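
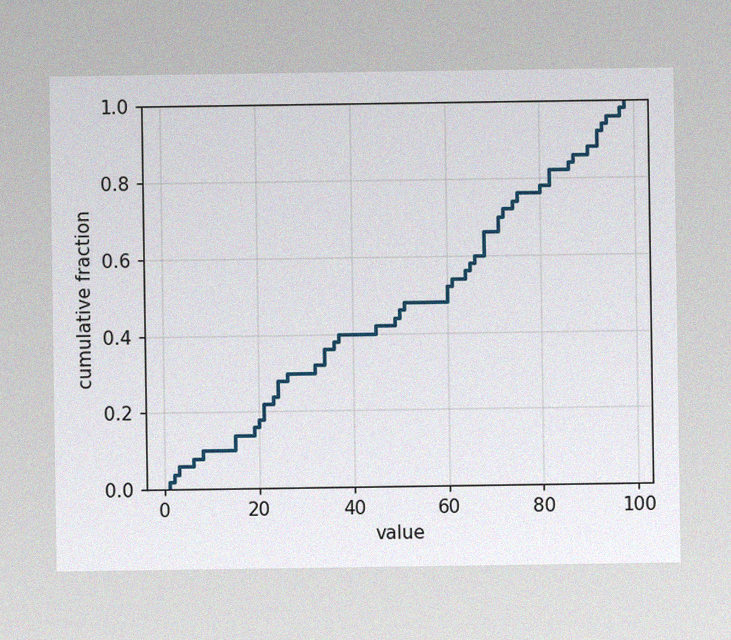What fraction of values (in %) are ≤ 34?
The image has some photo noise and uneven lighting. At x=34 the ECDF step is at 36%.

36%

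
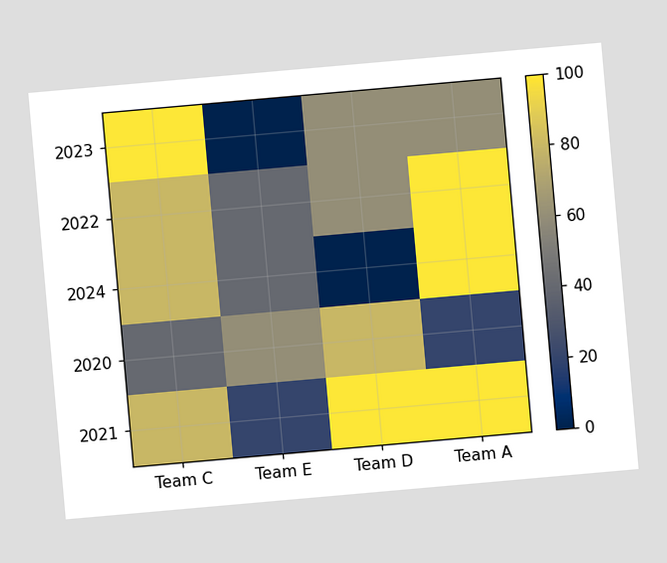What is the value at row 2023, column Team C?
100

The chart is tilted about 5° counter-clockwise. Matching cell (2023, Team C) against the colorbar gives 100.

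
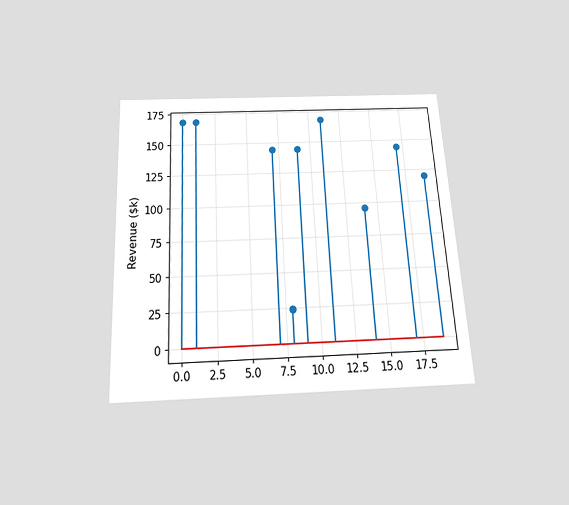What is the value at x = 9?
$144k

The chart is tilted about 3° counter-clockwise and viewed slightly from below. The stem at x=9 reaches $144k.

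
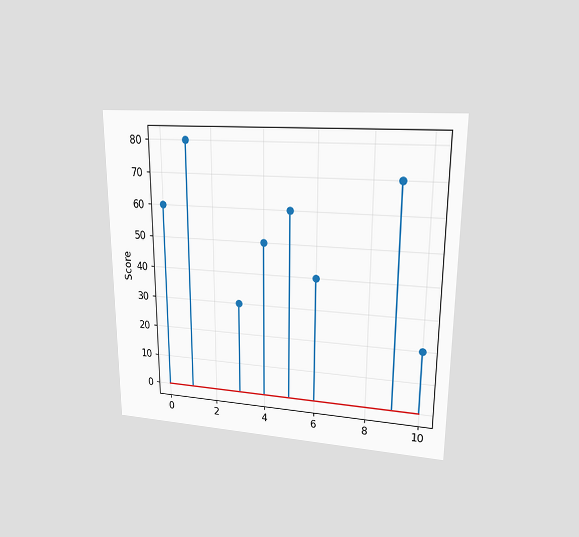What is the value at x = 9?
70

The chart is viewed at a slight angle. The stem at x=9 reaches 70.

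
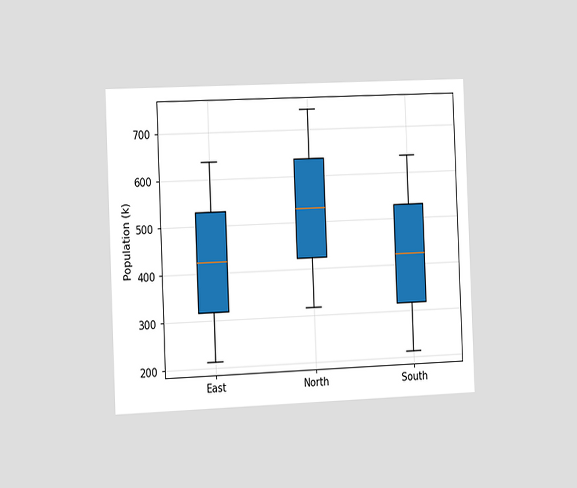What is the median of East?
424k

The chart is tilted about 2° counter-clockwise and viewed slightly from the left. The median line in the East box sits at 424k.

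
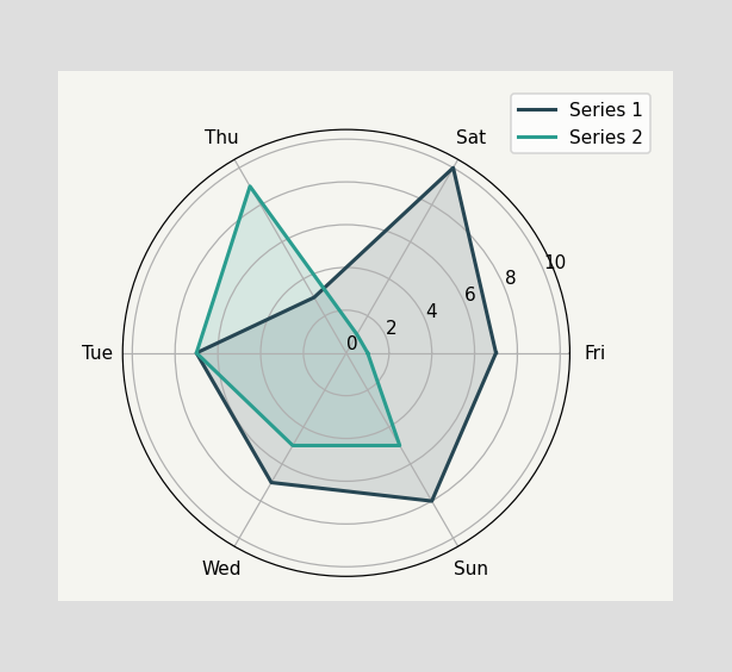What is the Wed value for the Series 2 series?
5

On the Wed axis, Series 2 reaches 5.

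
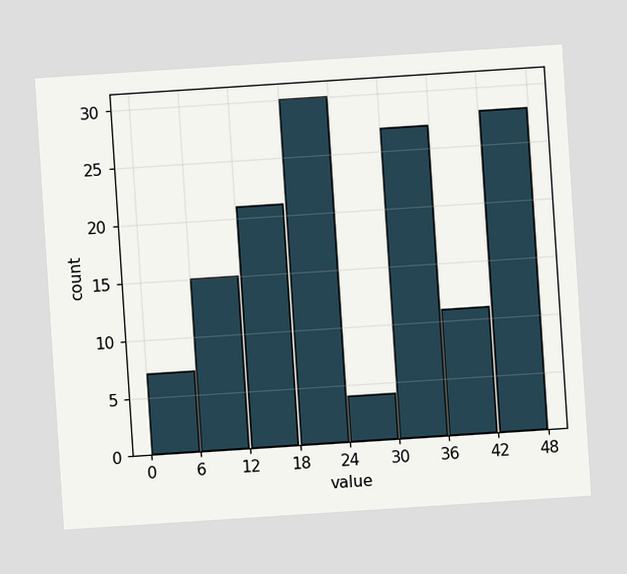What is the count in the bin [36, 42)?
11

The chart is tilted about 4° counter-clockwise. The [36, 42) bin has height 11.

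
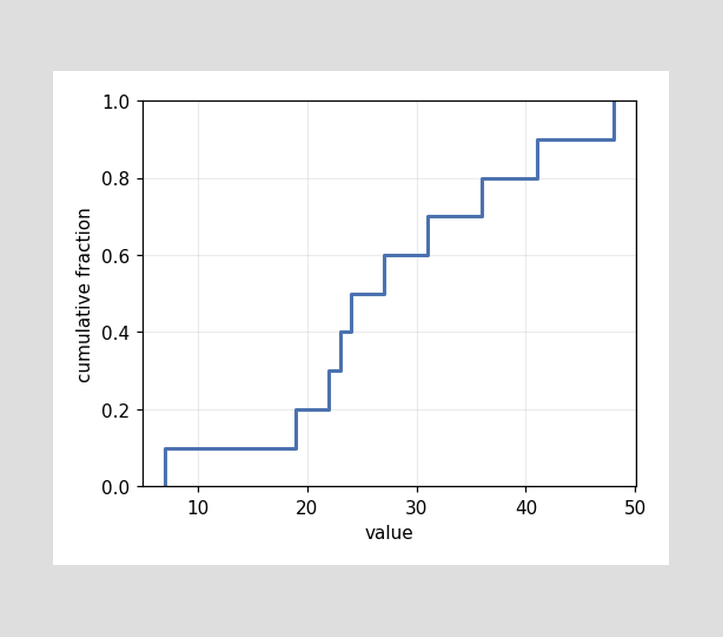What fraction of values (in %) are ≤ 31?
70%

At x=31 the ECDF step is at 70%.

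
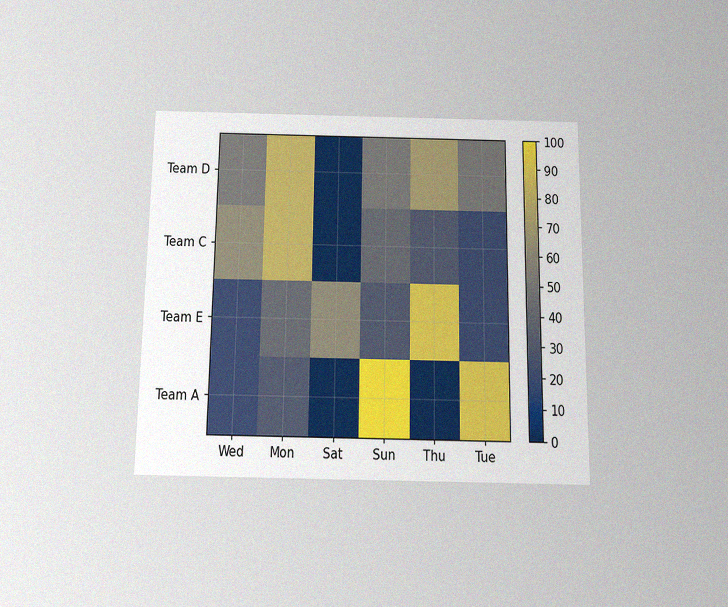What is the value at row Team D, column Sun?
The chart is viewed slightly from below, with some photo noise. Matching cell (Team D, Sun) against the colorbar gives 50.

50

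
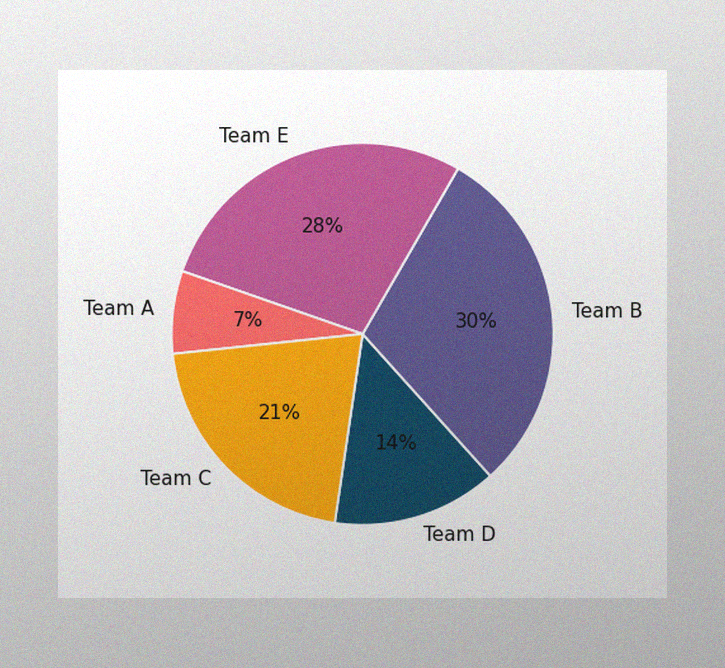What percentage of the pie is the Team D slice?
The image has some photo noise and uneven lighting. The Team D slice takes up 14% of the pie.

14%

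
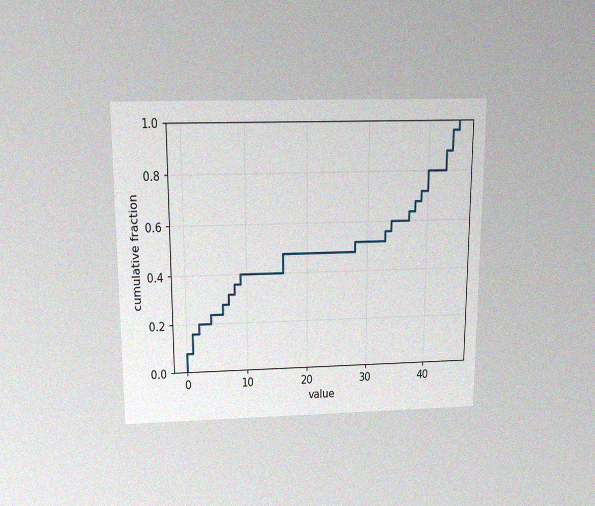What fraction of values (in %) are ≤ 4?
24%

The chart is viewed slightly from above, with some photo noise. At x=4 the ECDF step is at 24%.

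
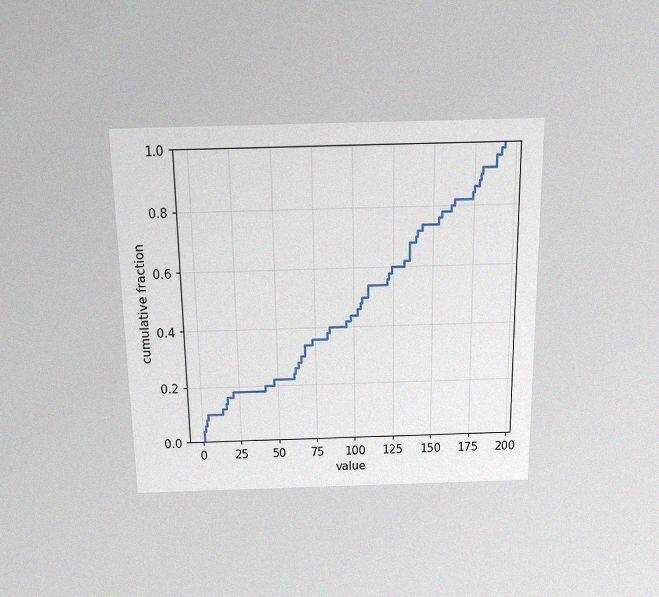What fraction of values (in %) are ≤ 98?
The chart is viewed slightly from above, with some photo noise. At x=98 the ECDF step is at 44%.

44%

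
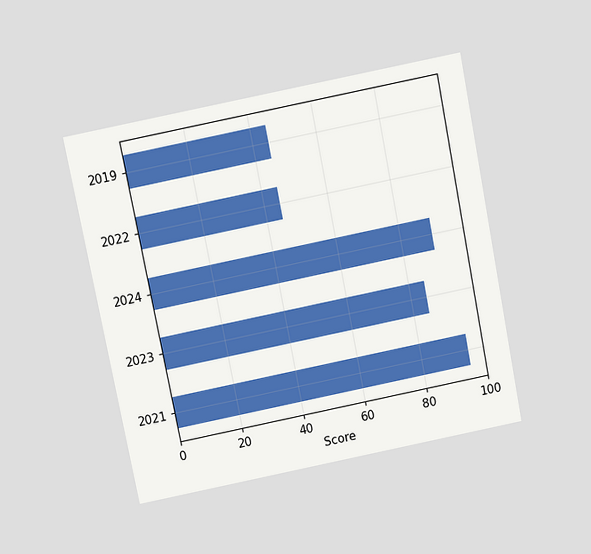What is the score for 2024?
The chart is tilted about 11° counter-clockwise and viewed slightly from above. Reading along the chart's x-axis, the 2024 bar reaches 90.

90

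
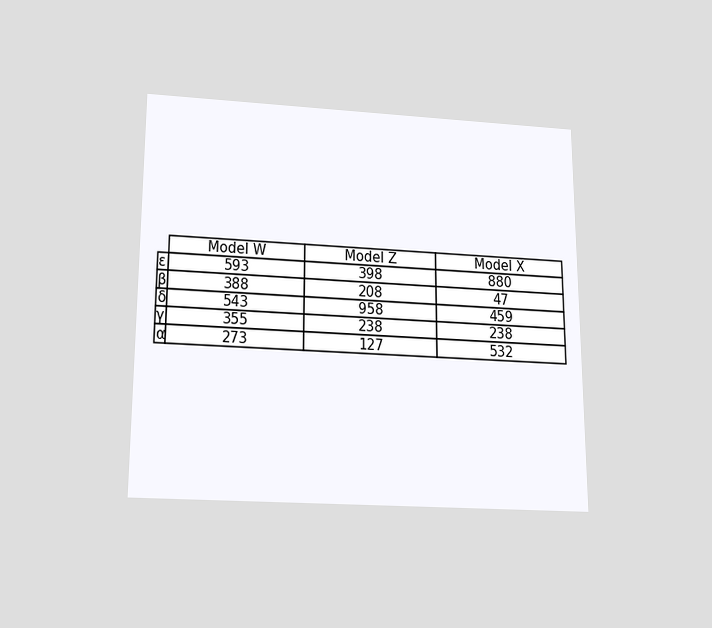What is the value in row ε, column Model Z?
398

The chart is viewed slightly from below. The (ε, Model Z) cell reads 398.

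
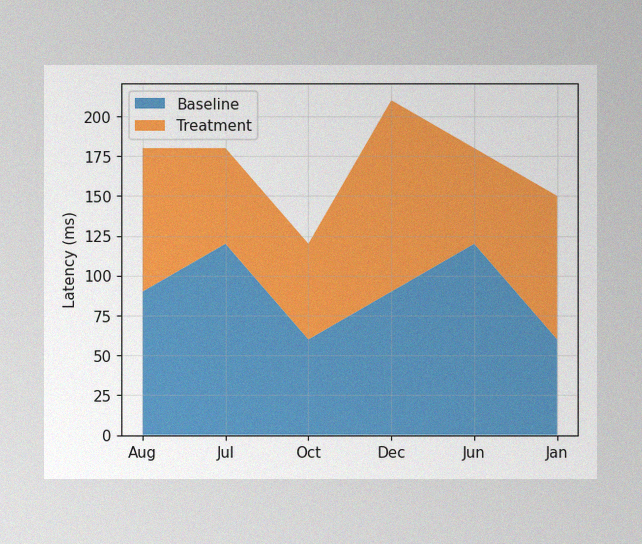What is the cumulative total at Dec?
210ms

The image has some photo noise and uneven lighting. The stacked total at Dec reaches 210ms.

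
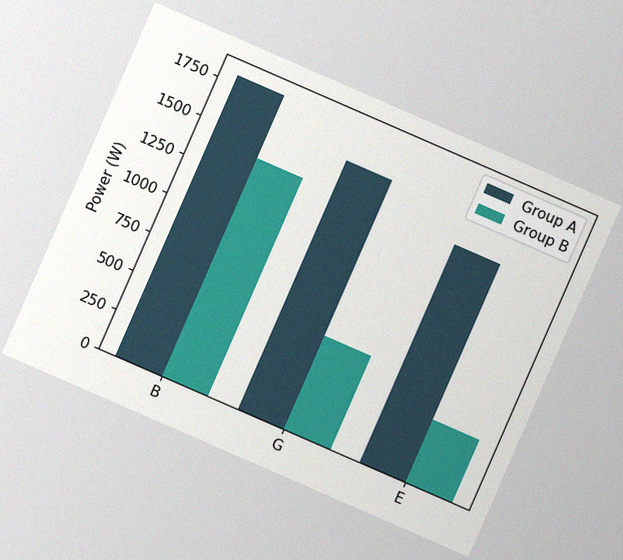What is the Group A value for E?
1400W

The chart is tilted about 24° clockwise, with some photo noise. The Group A bar at E reaches 1400W on the y-axis.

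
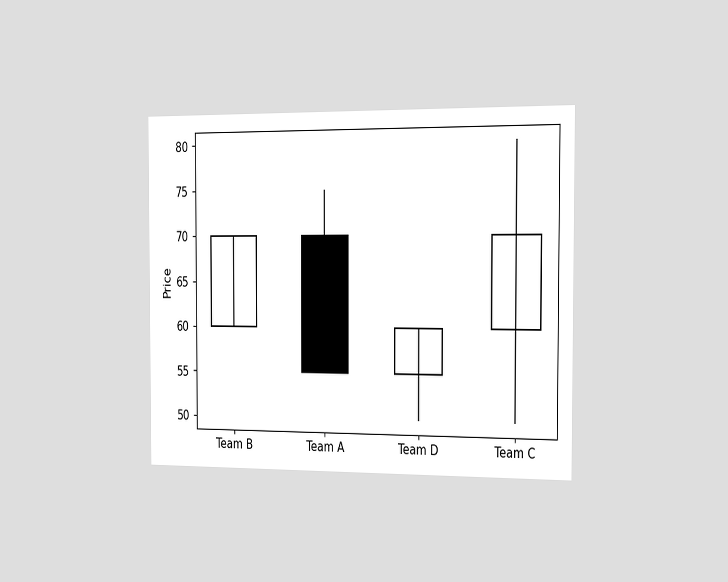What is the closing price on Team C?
70

The chart is viewed slightly from the right. The Team C candle closes at 70.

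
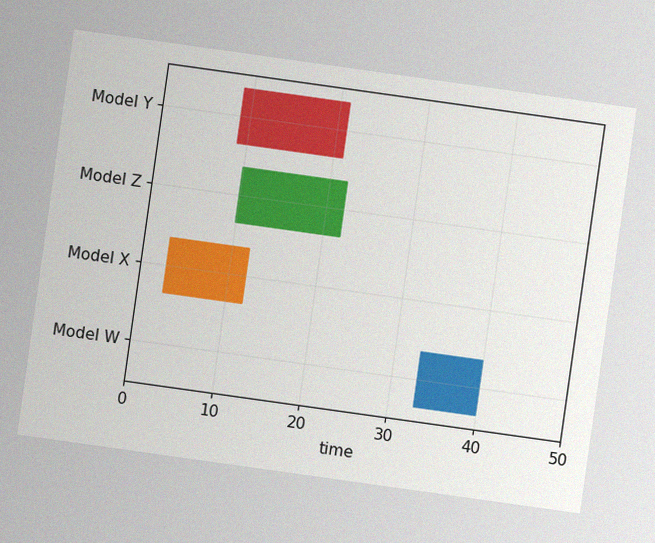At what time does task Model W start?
The chart is tilted about 8° clockwise, with some photo noise. The Model W bar begins at t=33.

33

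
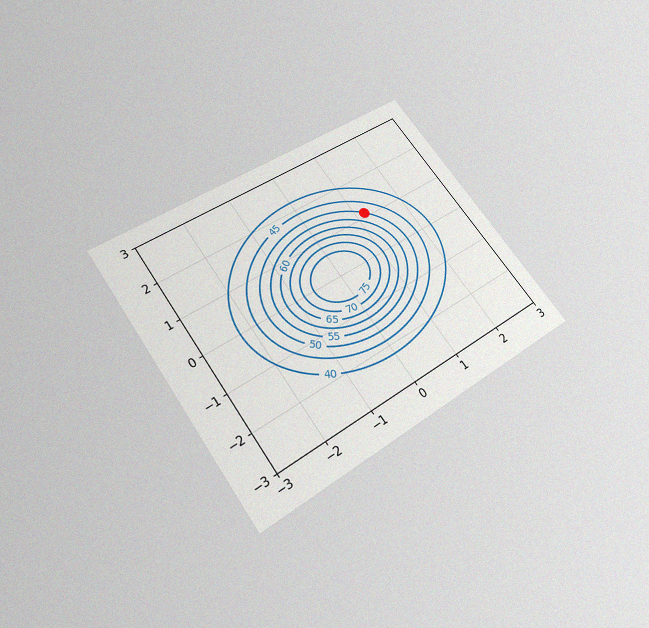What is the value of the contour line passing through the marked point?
The chart is tilted about 35° counter-clockwise and viewed slightly from below, with some photo noise. The marked point sits on the contour labelled 50.

50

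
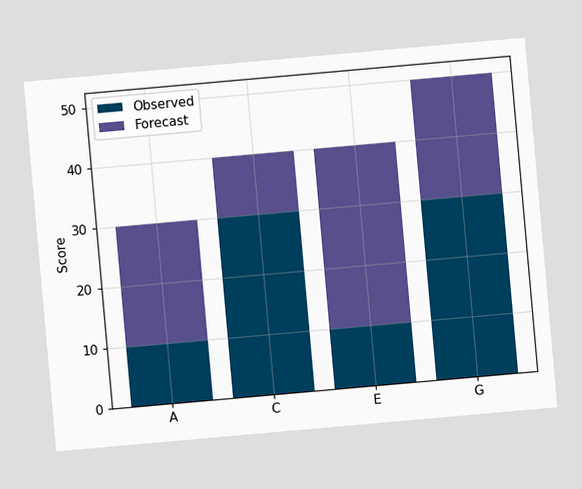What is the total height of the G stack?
50

The chart is tilted about 5° counter-clockwise. The G stack's top reaches 50 on the y-axis.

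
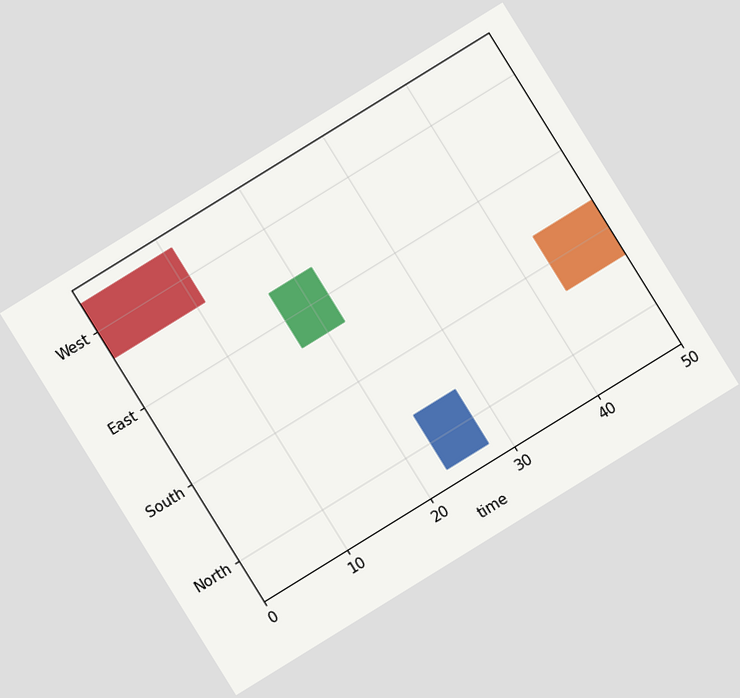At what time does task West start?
0

The chart is tilted about 32° counter-clockwise. The West bar begins at t=0.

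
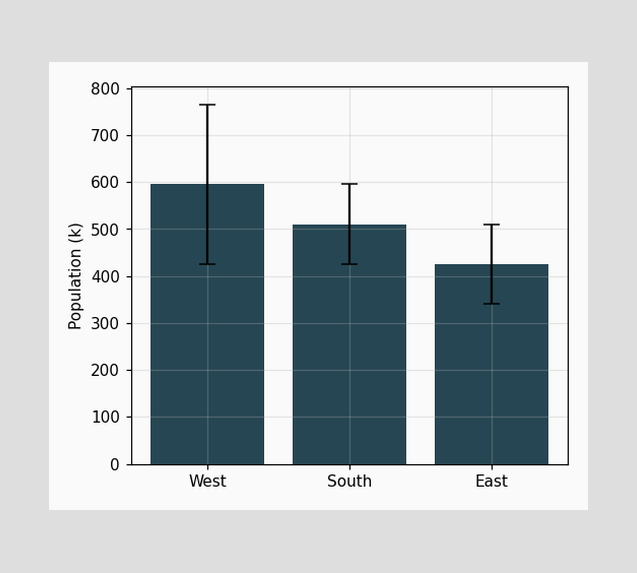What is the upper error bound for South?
The South bar's upper whisker reaches 595k.

595k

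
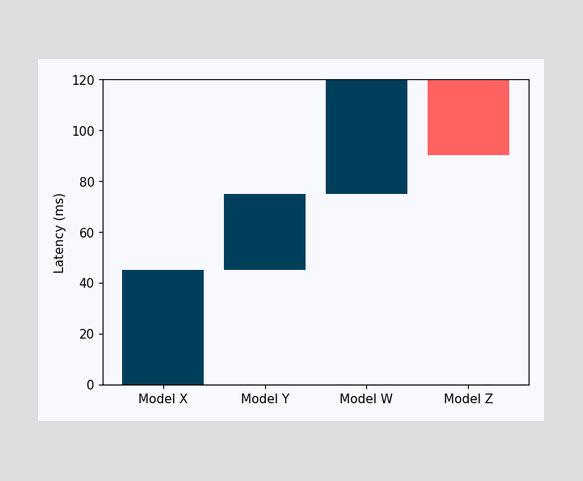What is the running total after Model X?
After Model X the running total reaches 45ms.

45ms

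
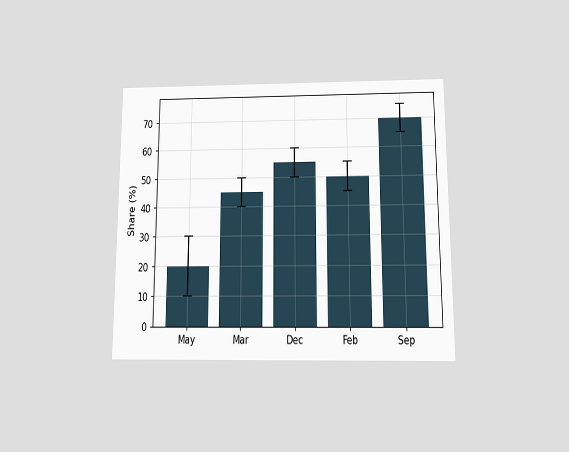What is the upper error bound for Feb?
The chart is viewed slightly from below. The Feb bar's upper whisker reaches 55%.

55%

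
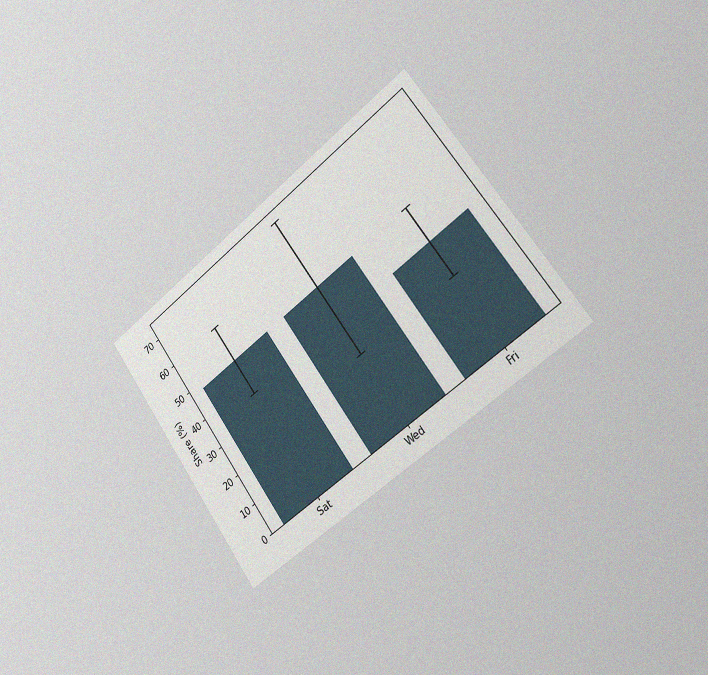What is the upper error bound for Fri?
48%

The chart is tilted about 36° counter-clockwise and viewed slightly from the right, with some photo noise. The Fri bar's upper whisker reaches 48%.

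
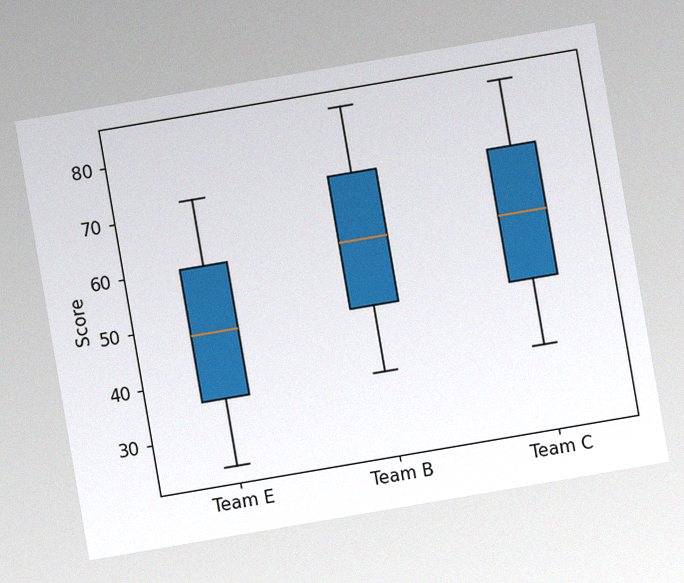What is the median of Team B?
60

The chart is tilted about 10° counter-clockwise, with some photo noise. The median line in the Team B box sits at 60.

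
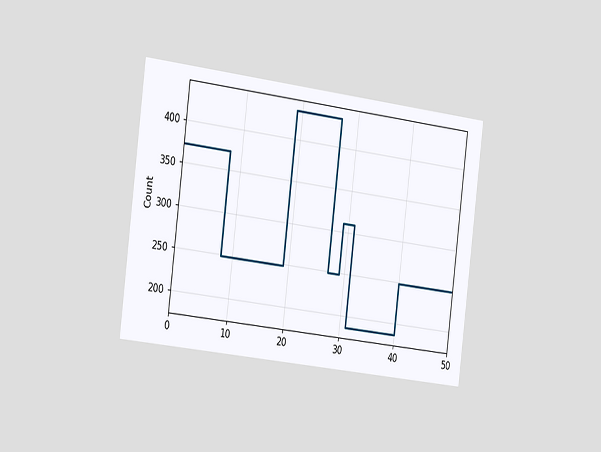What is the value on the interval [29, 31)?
The chart is tilted about 7° clockwise and viewed slightly from the left. On [29, 31) the step sits at 310.

310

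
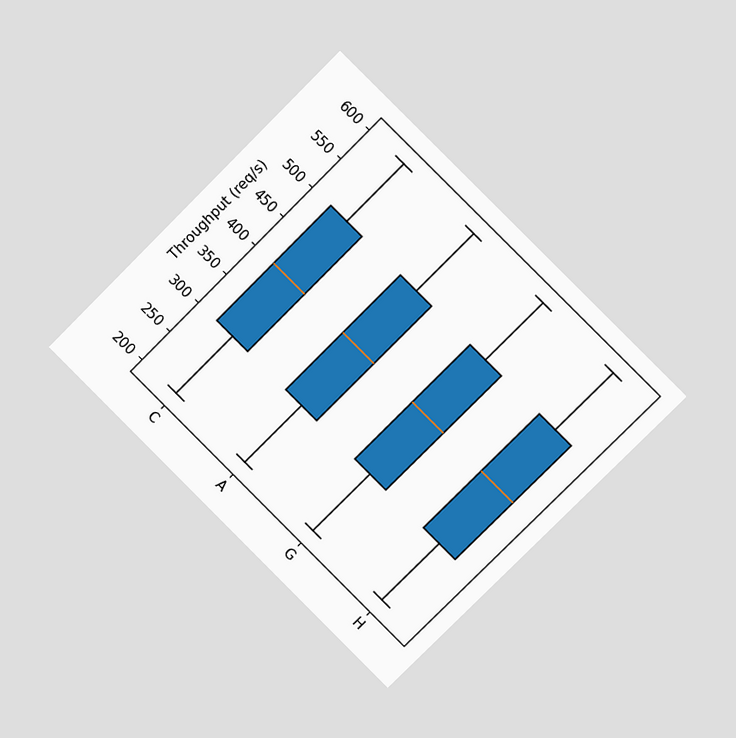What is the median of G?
400req/s

The chart is tilted about 45° clockwise and viewed at a slight angle. The median line in the G box sits at 400req/s.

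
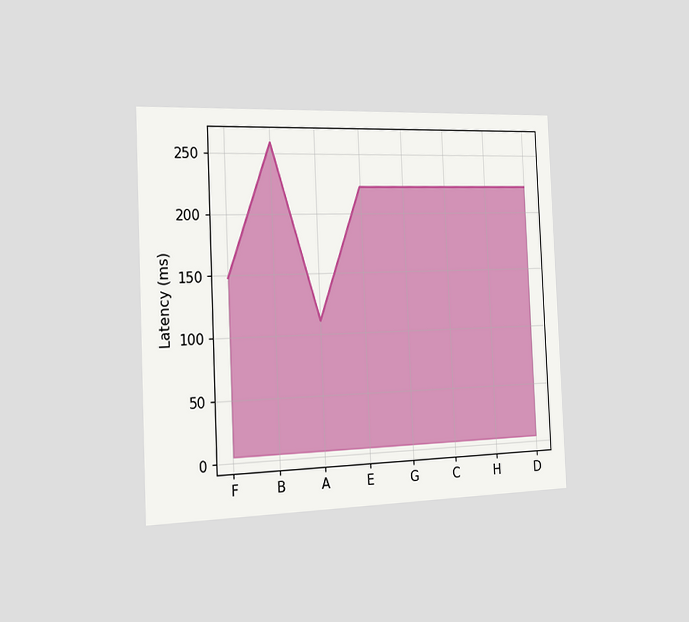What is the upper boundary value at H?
The chart is tilted about 2° counter-clockwise and viewed slightly from the left. At H the upper boundary is at 222ms.

222ms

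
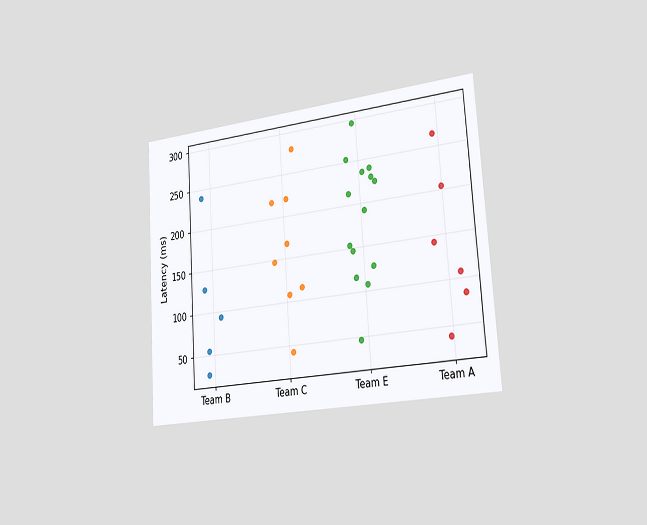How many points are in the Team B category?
5

The chart is tilted about 4° counter-clockwise and viewed slightly from the right. Counting the markers in the Team B column gives 5.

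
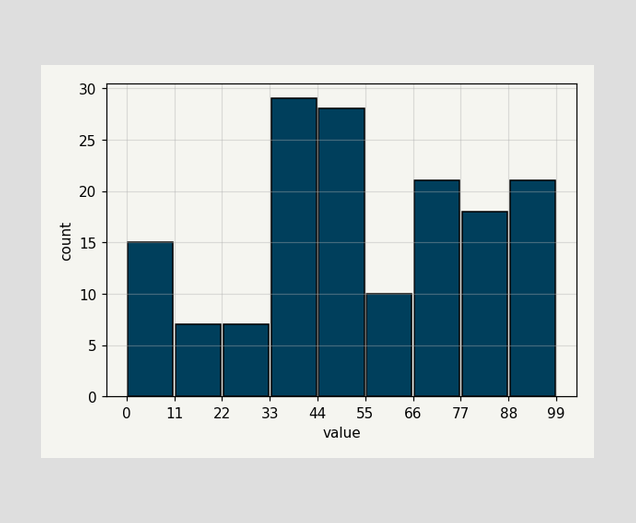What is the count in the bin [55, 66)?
10

The [55, 66) bin has height 10.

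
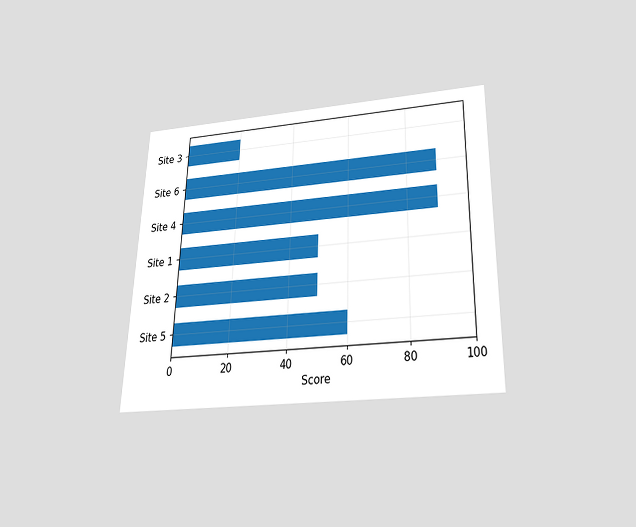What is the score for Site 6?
The chart is viewed slightly from below. Reading along the chart's x-axis, the Site 6 bar reaches 90.

90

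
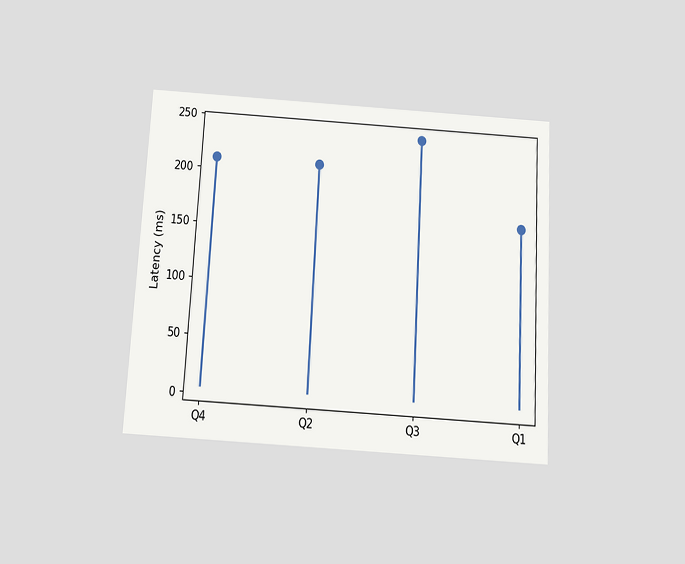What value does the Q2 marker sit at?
The chart is tilted about 3° clockwise and viewed slightly from below. The Q2 marker sits at 210ms.

210ms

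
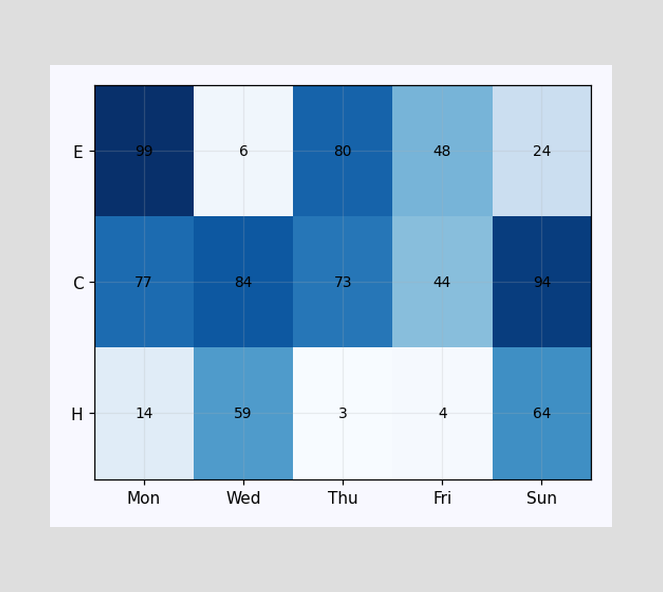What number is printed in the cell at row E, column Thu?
The (E, Thu) cell reads 80.

80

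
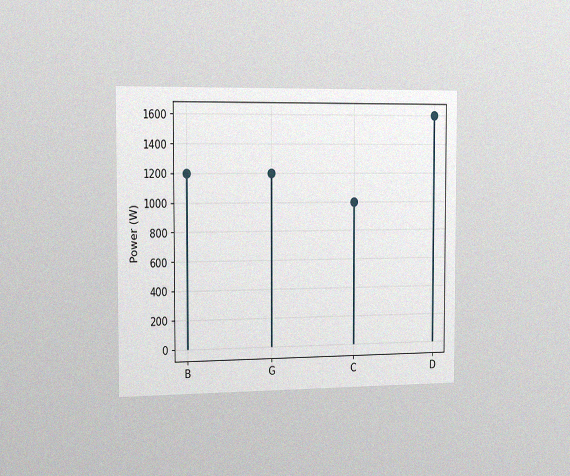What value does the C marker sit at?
1000W

The chart is viewed slightly from the left, with some photo noise. The C marker sits at 1000W.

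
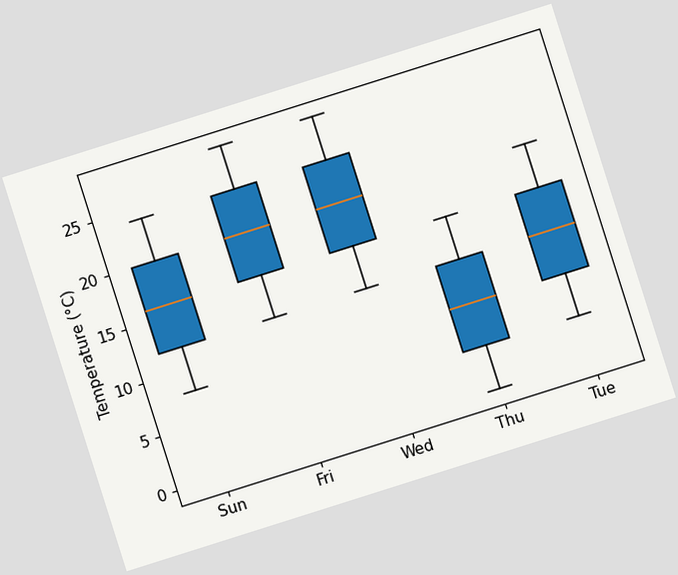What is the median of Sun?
The chart is tilted about 18° counter-clockwise. The median line in the Sun box sits at 16°C.

16°C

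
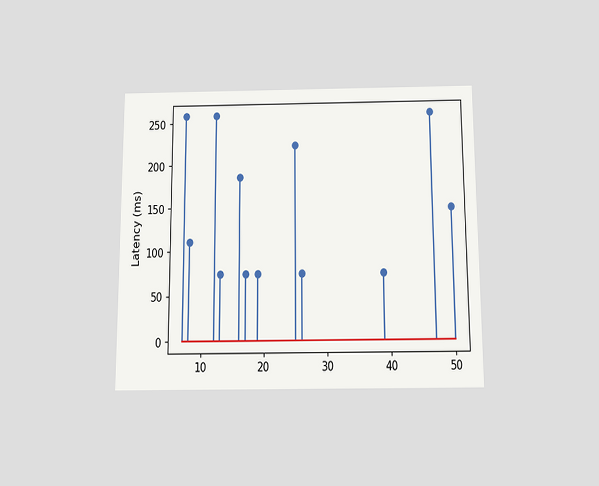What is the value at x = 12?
259ms

The chart is viewed slightly from below. The stem at x=12 reaches 259ms.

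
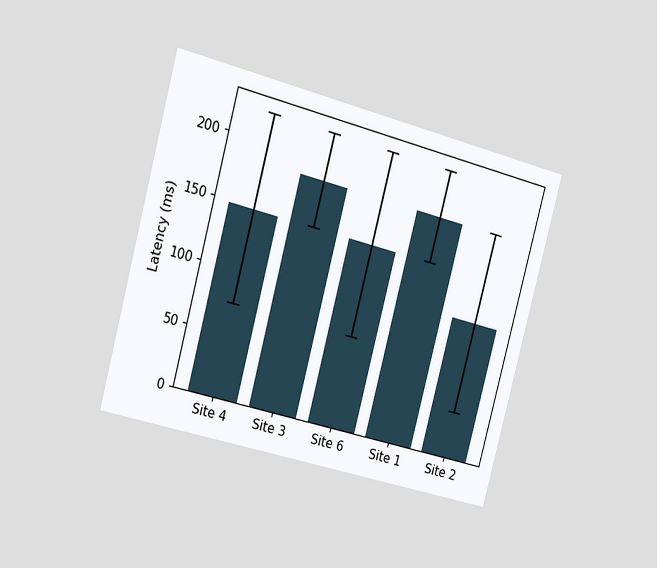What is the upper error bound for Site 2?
185ms

The chart is tilted about 15° clockwise and viewed slightly from the left. The Site 2 bar's upper whisker reaches 185ms.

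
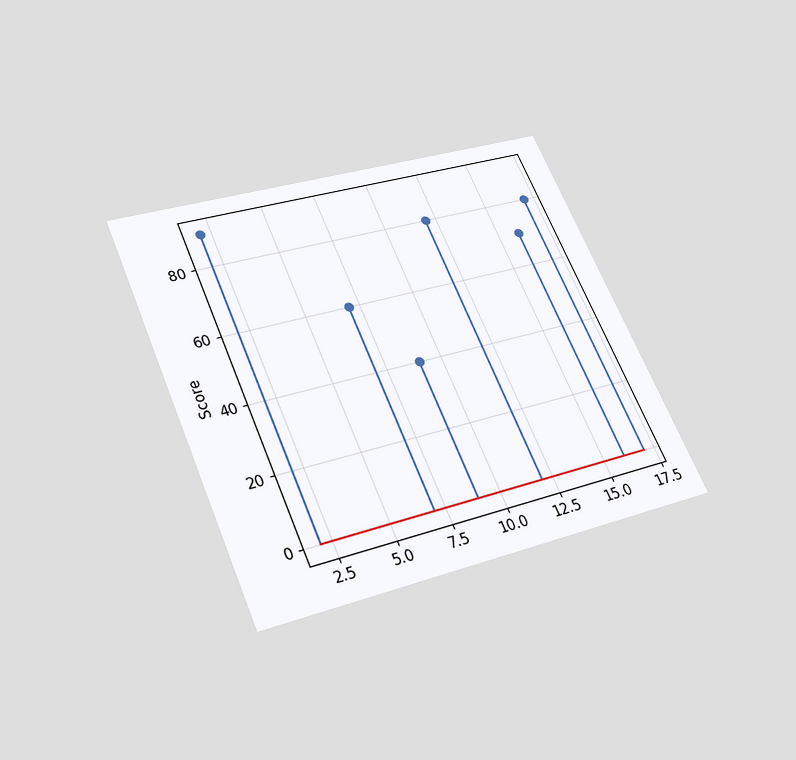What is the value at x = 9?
40

The chart is tilted about 23° counter-clockwise and viewed slightly from below. The stem at x=9 reaches 40.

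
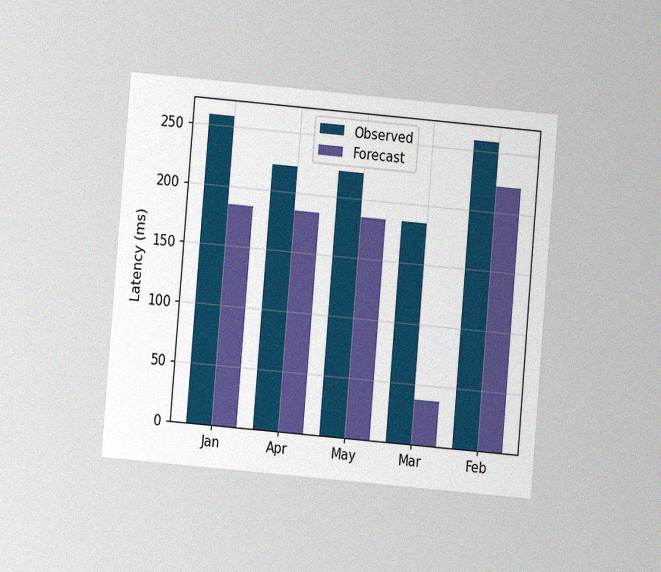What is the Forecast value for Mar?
The chart is tilted about 5° clockwise and viewed at a slight angle, with some photo noise. The Forecast bar at Mar reaches 37ms on the y-axis.

37ms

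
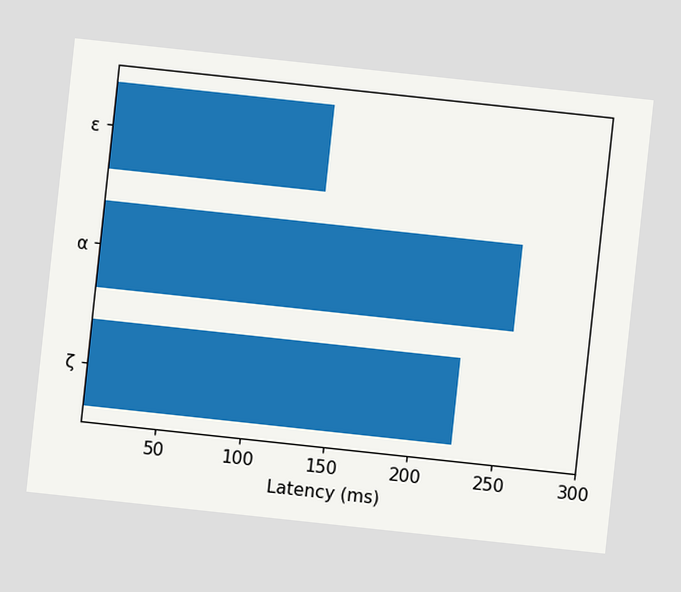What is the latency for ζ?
The chart is tilted about 6° clockwise. Reading along the chart's x-axis, the ζ bar reaches 225ms.

225ms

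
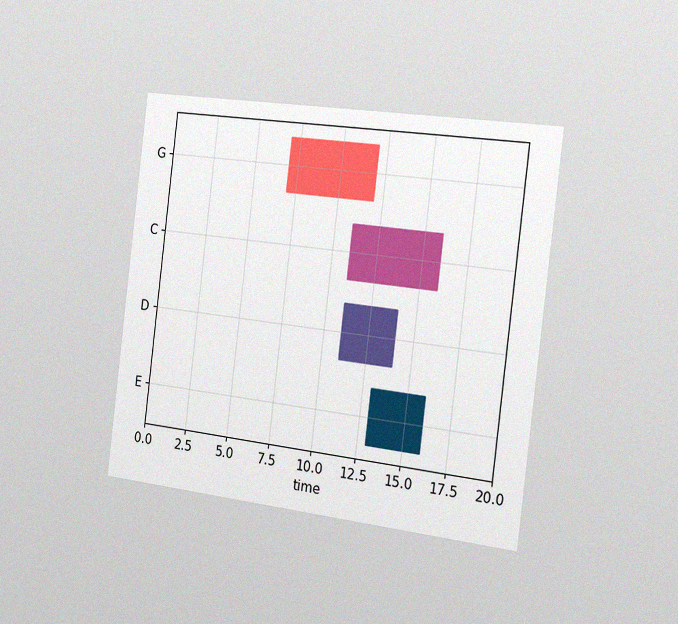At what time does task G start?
7

The chart is tilted about 7° clockwise and viewed slightly from the right, with some photo noise. The G bar begins at t=7.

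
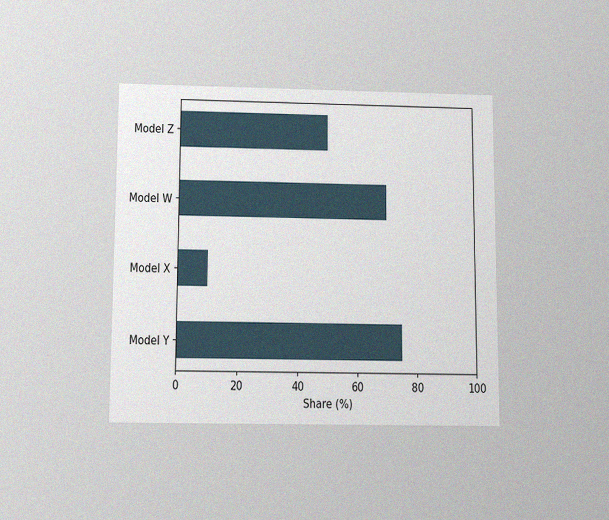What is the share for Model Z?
The chart is viewed slightly from below, with some photo noise. Reading along the chart's x-axis, the Model Z bar reaches 50%.

50%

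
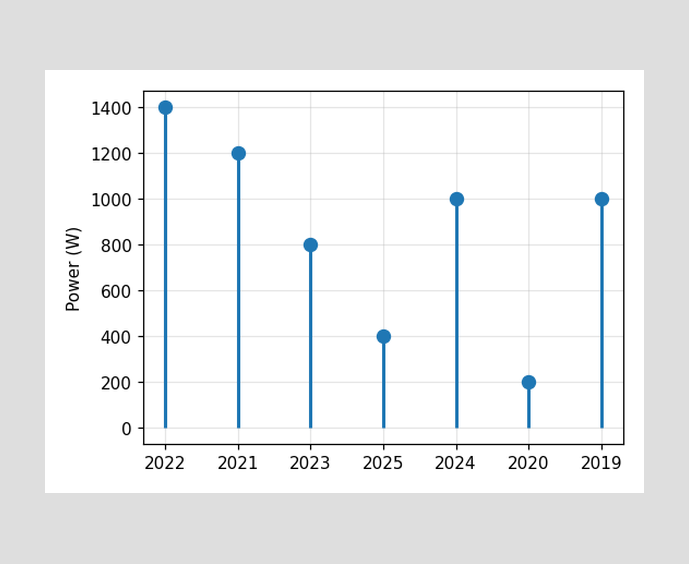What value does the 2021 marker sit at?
The 2021 marker sits at 1200W.

1200W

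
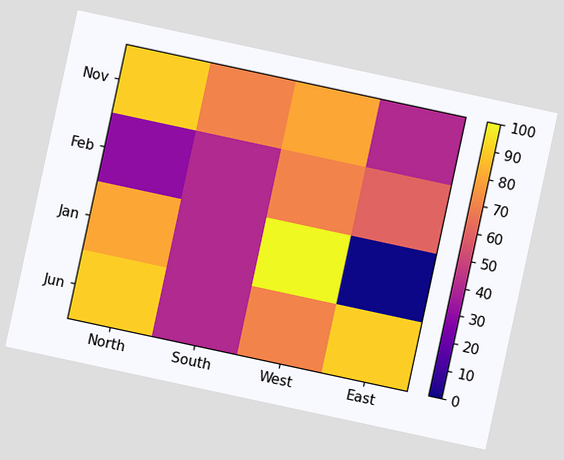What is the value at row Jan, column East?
The chart is tilted about 12° clockwise. Matching cell (Jan, East) against the colorbar gives 0.

0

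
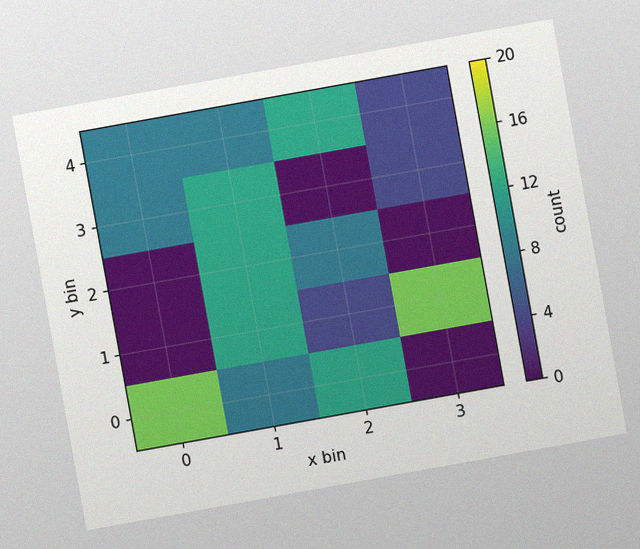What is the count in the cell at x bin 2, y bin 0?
The chart is tilted about 10° counter-clockwise, with some photo noise. Matching the cell (2, 0) against the colorbar gives 12.

12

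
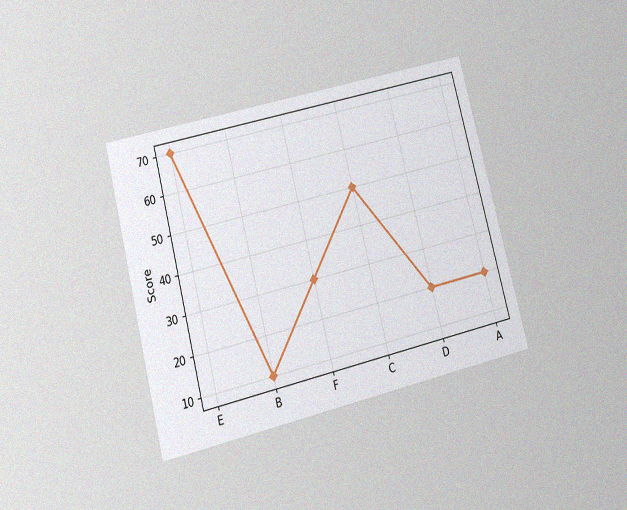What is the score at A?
20

The chart is tilted about 14° counter-clockwise and viewed slightly from below, with some photo noise. At A, the line is at 20.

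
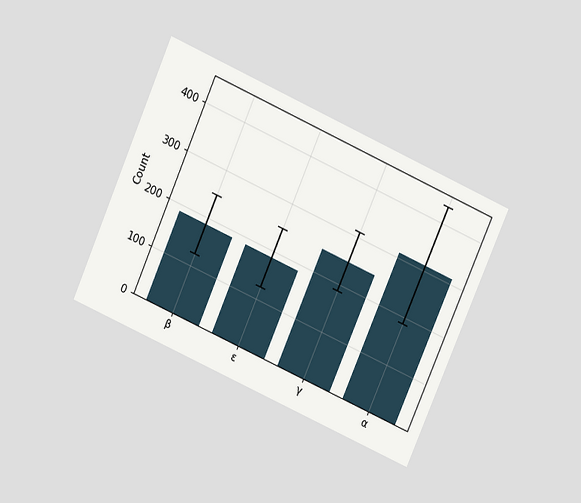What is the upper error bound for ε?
The chart is tilted about 24° clockwise and viewed slightly from above. The ε bar's upper whisker reaches 248.

248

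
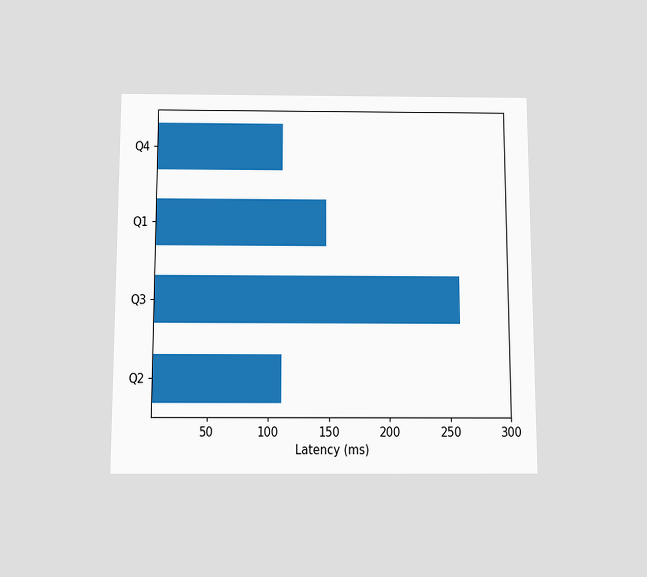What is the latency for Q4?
111ms

The chart is viewed slightly from below. Reading along the chart's x-axis, the Q4 bar reaches 111ms.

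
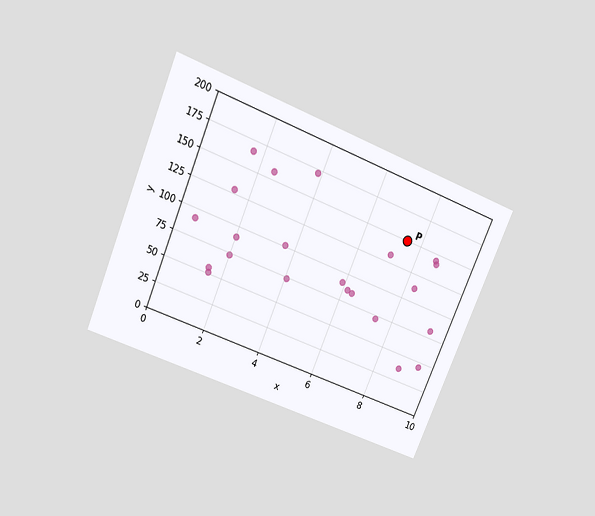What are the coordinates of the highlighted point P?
The chart is tilted about 22° clockwise and viewed slightly from above. Following the gridlines from P to each axis, P sits at (7.5, 150).

(7.5, 150)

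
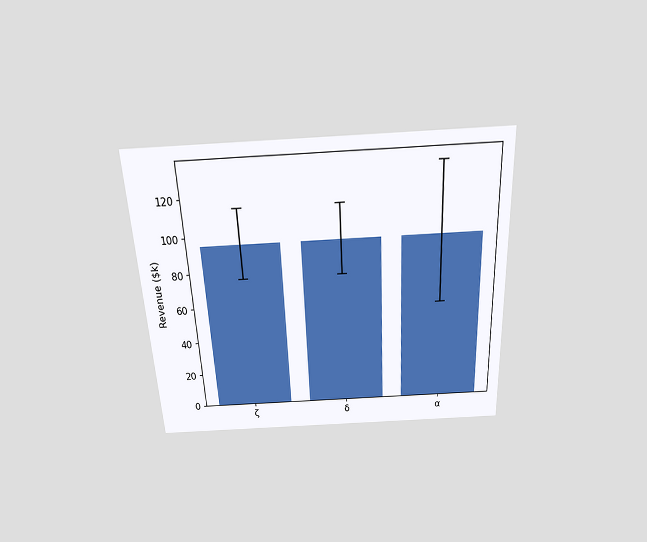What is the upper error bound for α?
The chart is tilted about 3° counter-clockwise and viewed slightly from above. The α bar's upper whisker reaches $133k.

$133k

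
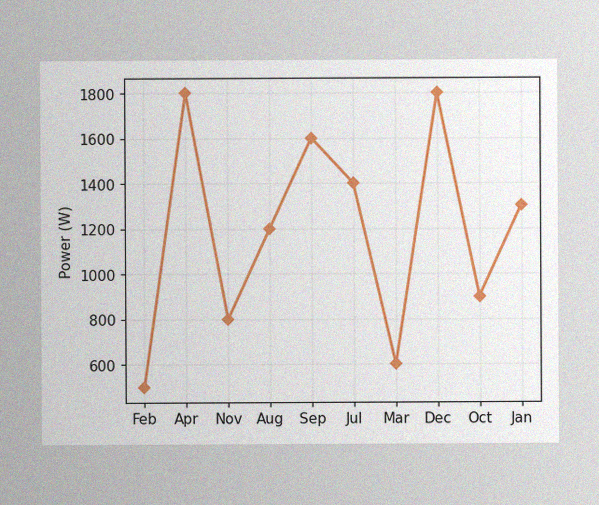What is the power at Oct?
900W

The image has some photo noise and uneven lighting. At Oct, the line is at 900W.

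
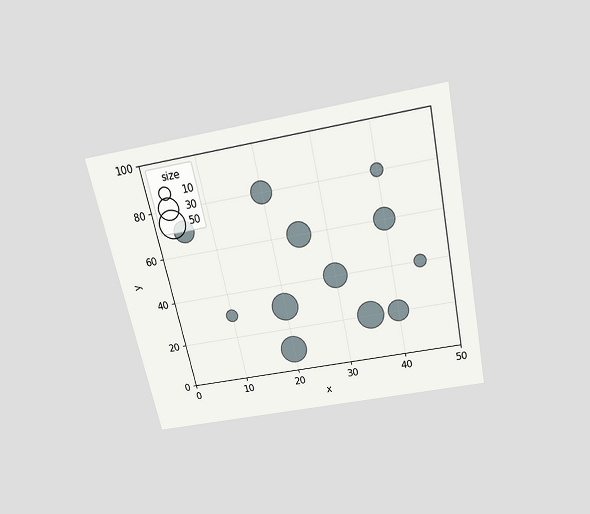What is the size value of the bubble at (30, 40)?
40

The chart is tilted about 12° counter-clockwise and viewed slightly from above. Matching the bubble at (30, 40) against the size legend gives 40.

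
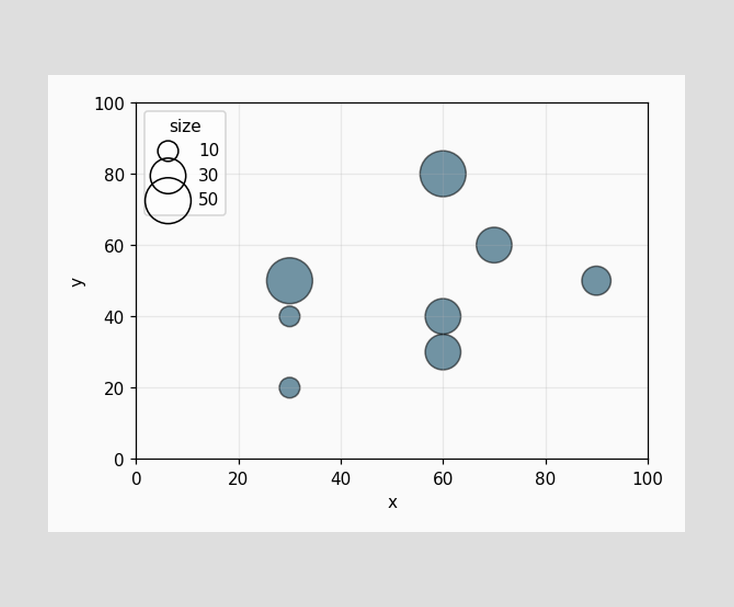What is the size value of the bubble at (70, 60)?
30

Matching the bubble at (70, 60) against the size legend gives 30.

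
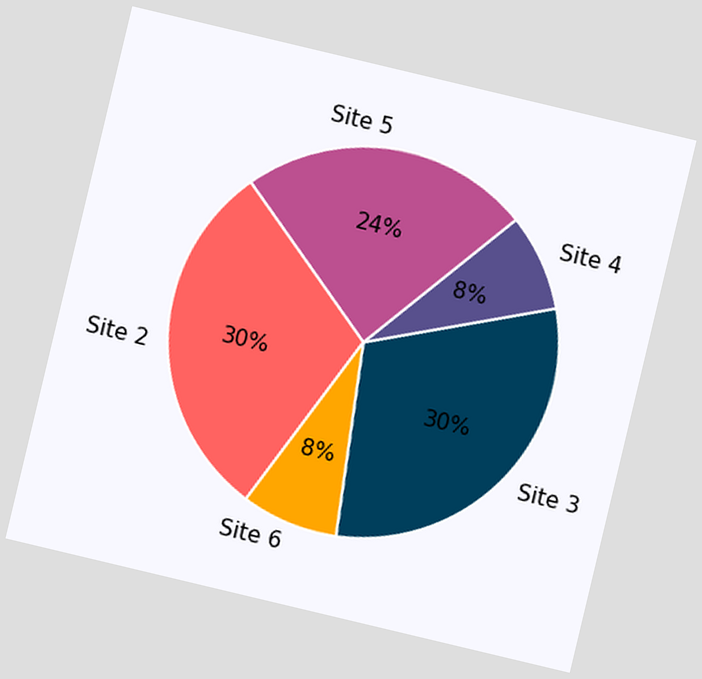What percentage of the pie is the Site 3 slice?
30%

The chart is tilted about 13° clockwise. The Site 3 slice takes up 30% of the pie.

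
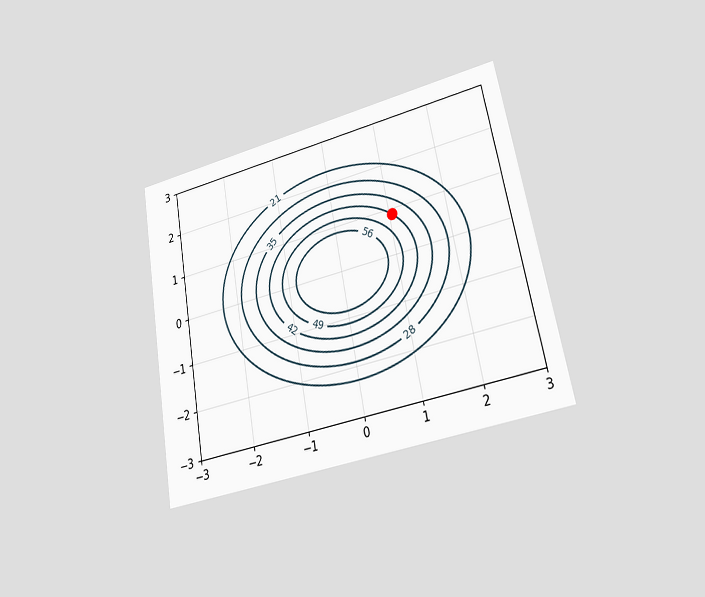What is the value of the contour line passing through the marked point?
The chart is tilted about 10° counter-clockwise and viewed at a slight angle. The marked point sits on the contour labelled 42.

42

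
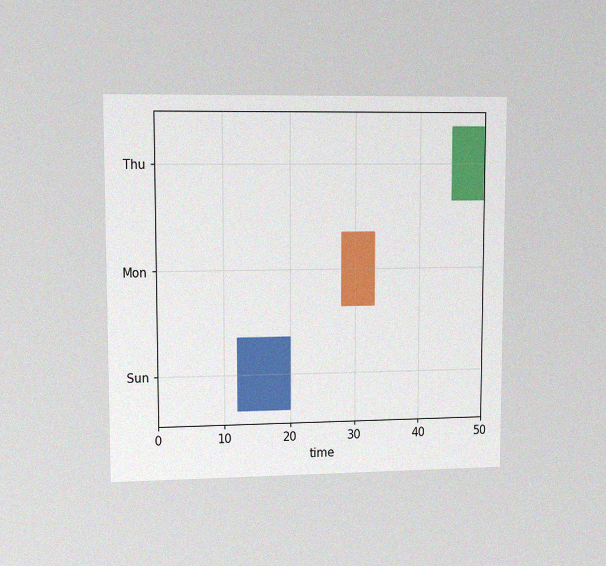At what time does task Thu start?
45

The chart is viewed at a slight angle, with some photo noise. The Thu bar begins at t=45.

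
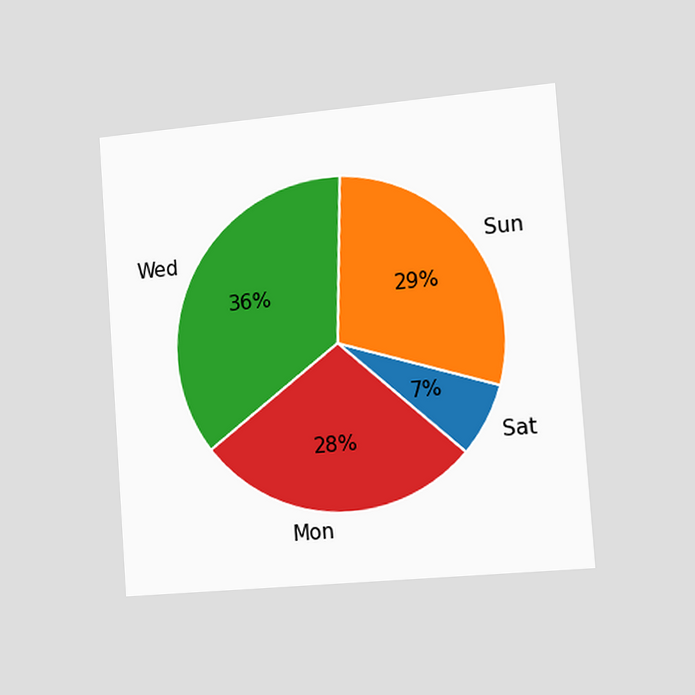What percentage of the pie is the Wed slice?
The chart is tilted about 4° counter-clockwise and viewed slightly from the right. The Wed slice takes up 36% of the pie.

36%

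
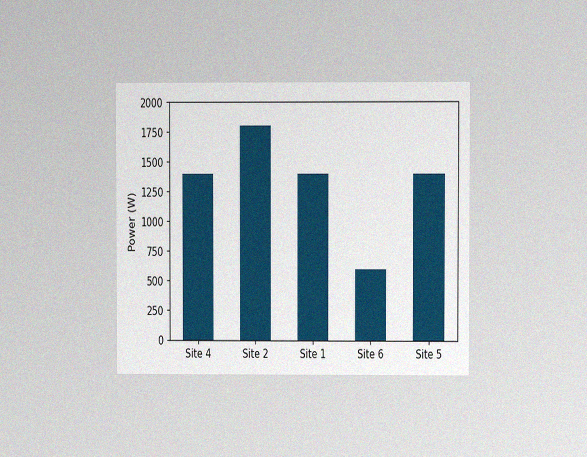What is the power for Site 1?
1400W

The chart is viewed at a slight angle, with some photo noise. Reading along the chart's y-axis, the Site 1 bar reaches 1400W.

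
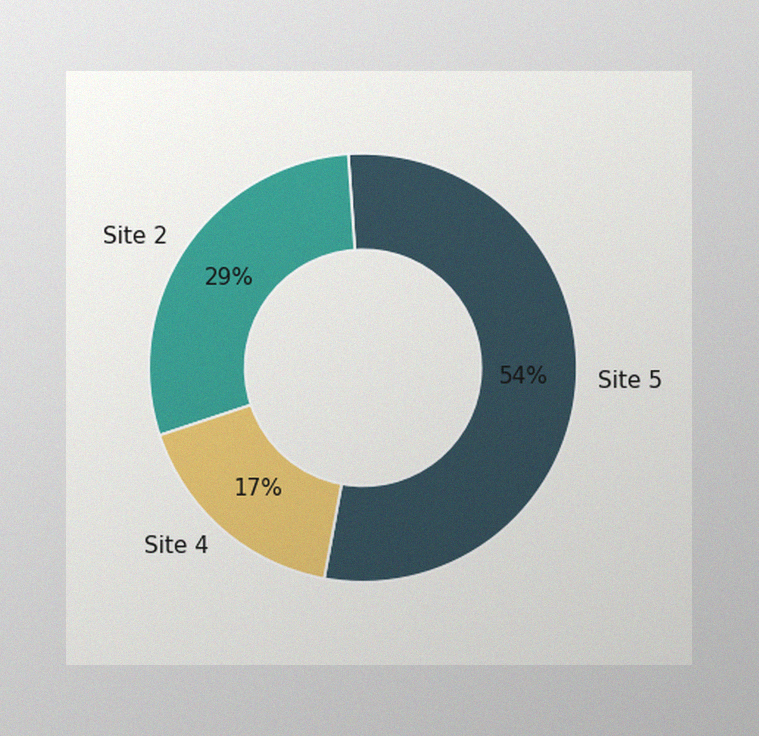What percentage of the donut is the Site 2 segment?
The image has some photo noise and uneven lighting. The Site 2 segment takes up 29% of the ring.

29%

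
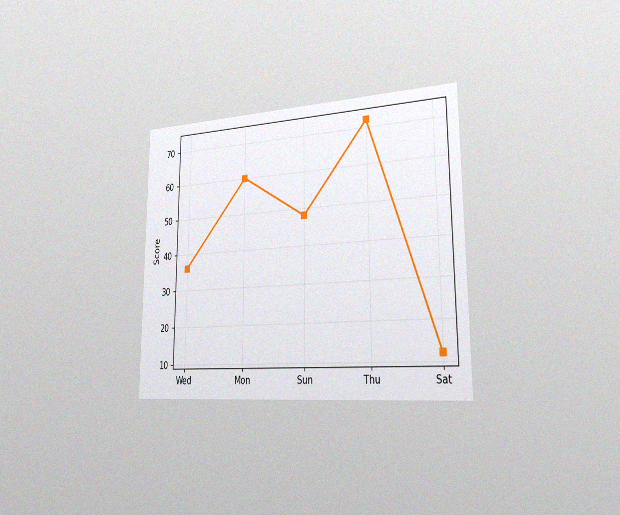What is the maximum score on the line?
The chart is viewed slightly from the right, with some photo noise. The highest point is at Thu, and reading across to the y-axis gives 72.

72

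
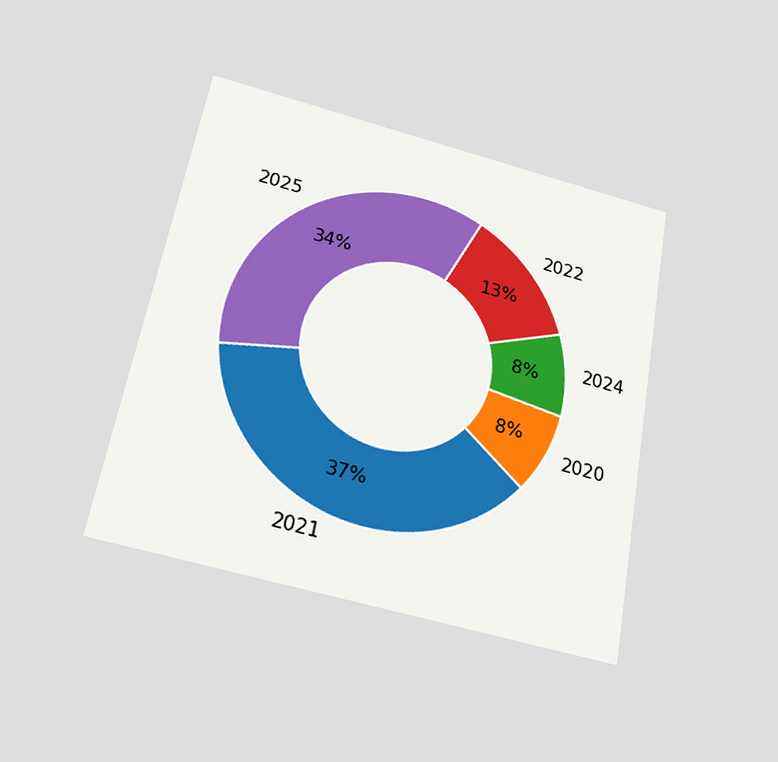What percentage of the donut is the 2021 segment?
The chart is tilted about 10° clockwise and viewed slightly from below. The 2021 segment takes up 37% of the ring.

37%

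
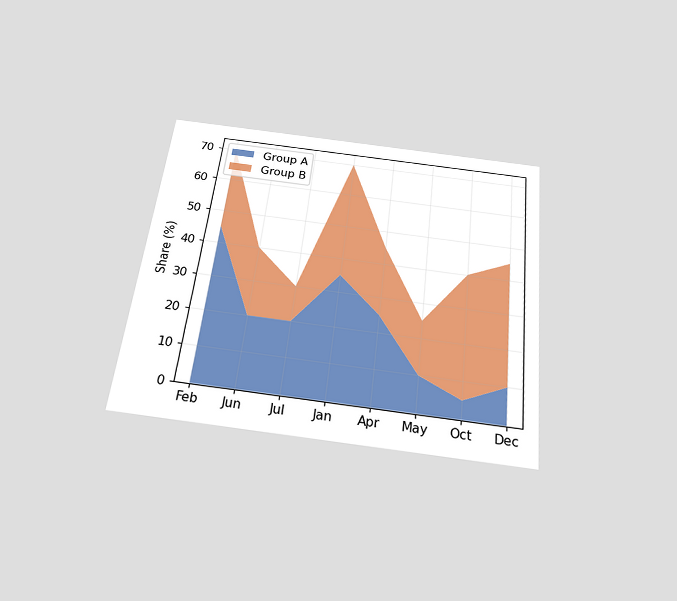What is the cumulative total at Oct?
40%

The chart is tilted about 6° clockwise and viewed slightly from below. The stacked total at Oct reaches 40%.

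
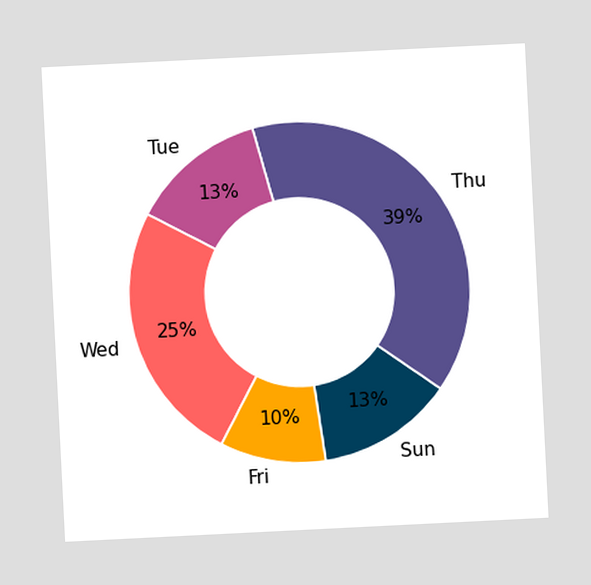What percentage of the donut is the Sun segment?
13%

The chart is tilted about 3° counter-clockwise. The Sun segment takes up 13% of the ring.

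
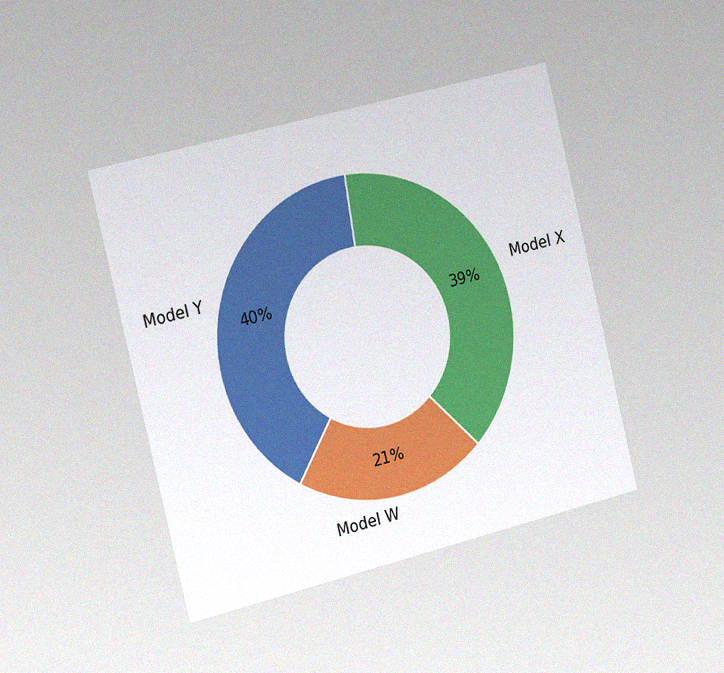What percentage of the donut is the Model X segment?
39%

The chart is tilted about 14° counter-clockwise and viewed slightly from the left, with some photo noise. The Model X segment takes up 39% of the ring.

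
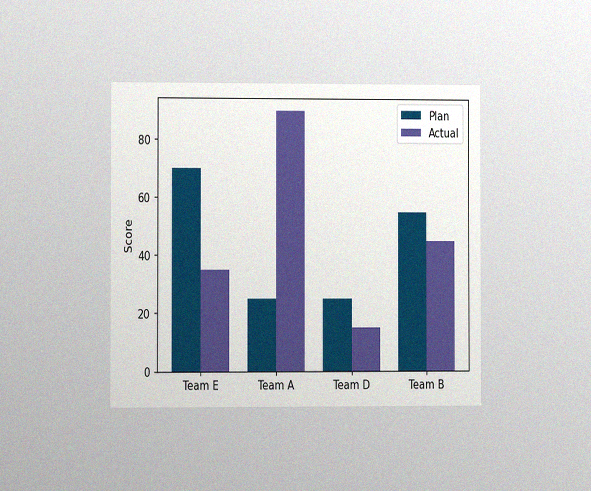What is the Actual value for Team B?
45

The chart is viewed slightly from the left, with some photo noise. The Actual bar at Team B reaches 45 on the y-axis.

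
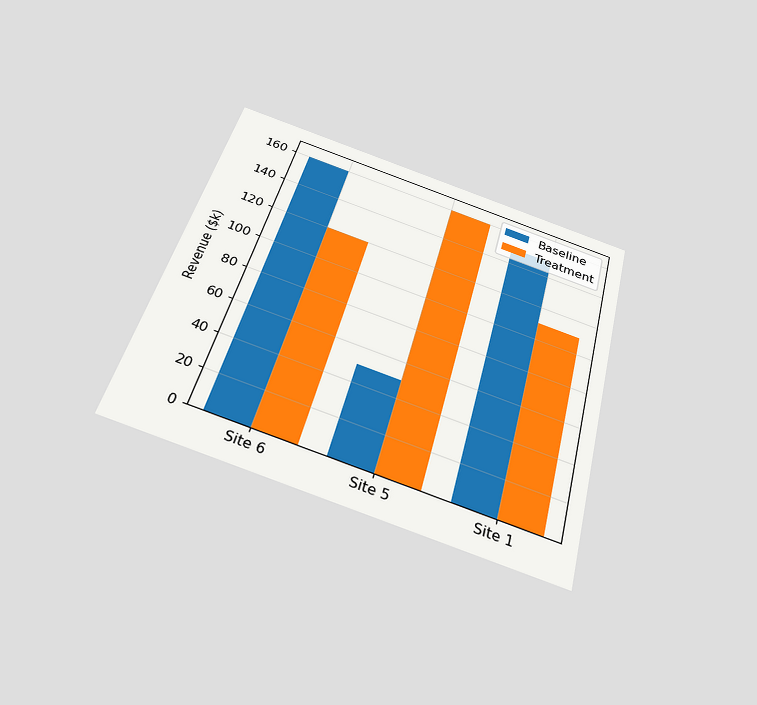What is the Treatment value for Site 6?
The chart is tilted about 15° clockwise and viewed slightly from below. The Treatment bar at Site 6 reaches $120k on the y-axis.

$120k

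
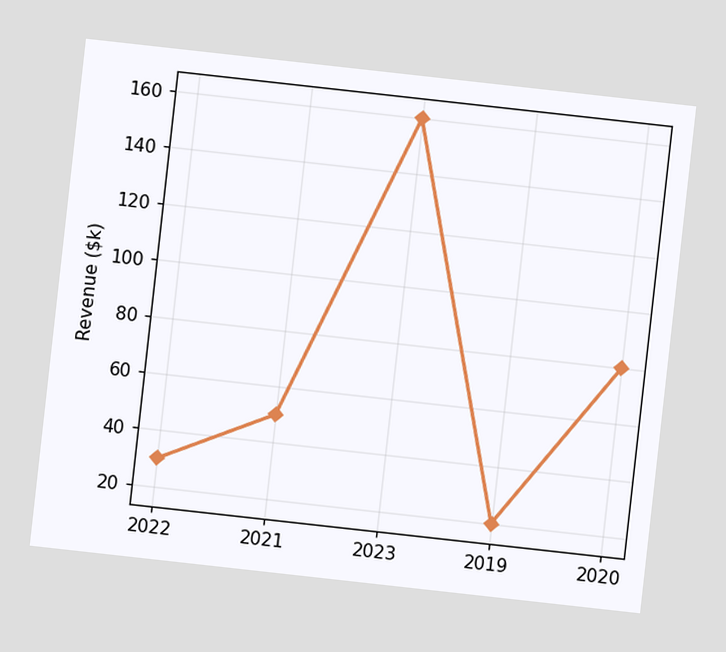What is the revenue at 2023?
The chart is tilted about 6° clockwise. At 2023, the line is at $160k.

$160k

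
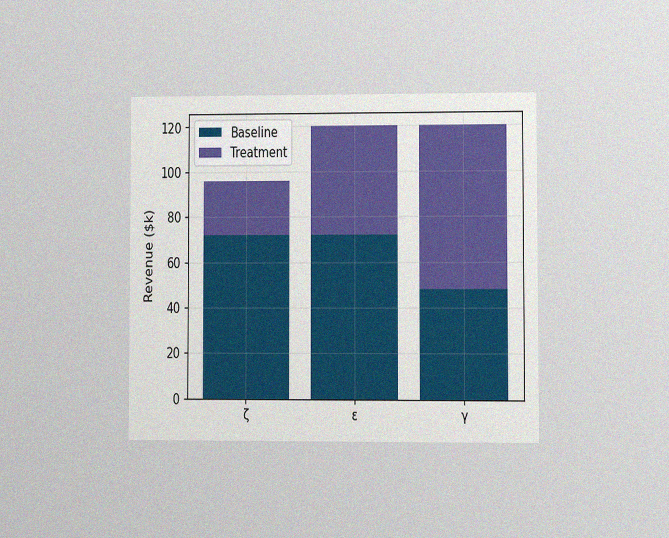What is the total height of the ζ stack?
The chart is viewed at a slight angle, with some photo noise. The ζ stack's top reaches $96k on the y-axis.

$96k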